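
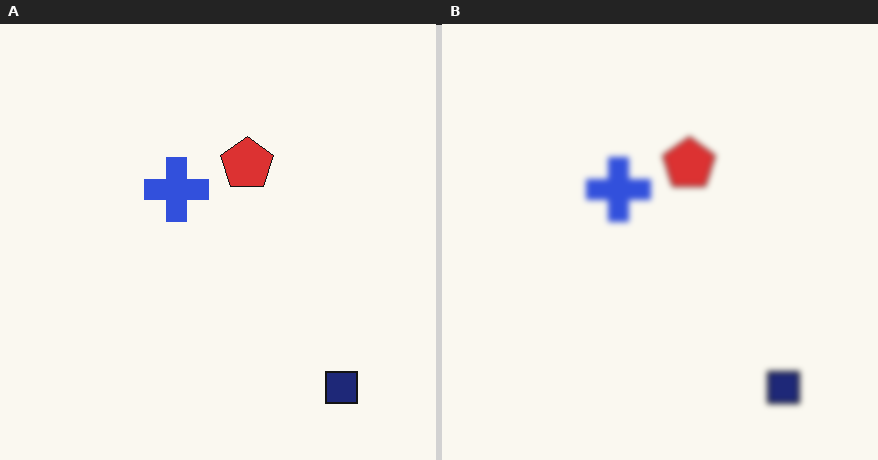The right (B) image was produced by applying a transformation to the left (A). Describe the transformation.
It was moderately blurred.

Shape edges and outlines are uniformly softened across the whole image.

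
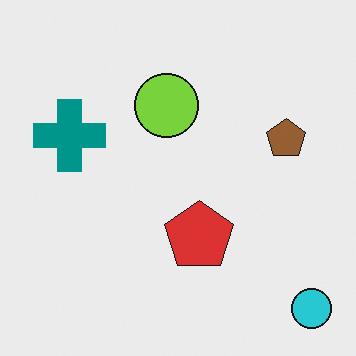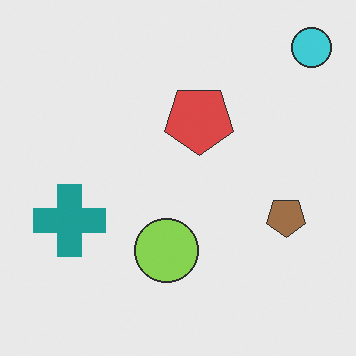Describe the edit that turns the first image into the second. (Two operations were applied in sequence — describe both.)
The second image is the first flipped vertically (top ↔ bottom), then given slightly reduced contrast.

The cyan circle is in the bottom-right of the first image and the top-right of the second — shapes on opposite sides of the horizontal midline have swapped in a mirror flip. Tones are pushed toward mid-grey across the whole image — a global contrast change.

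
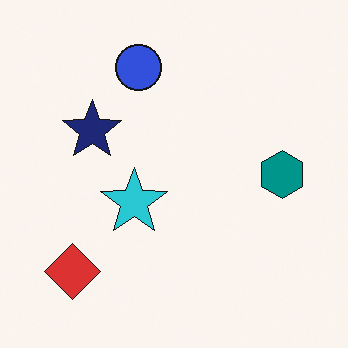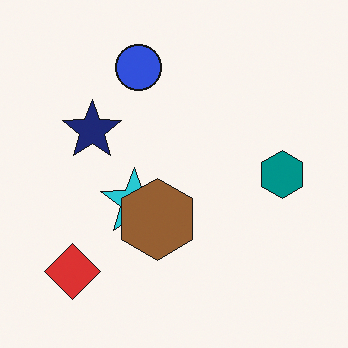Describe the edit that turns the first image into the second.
The second image is the first overlaid with an additional brown hexagon.

A brown hexagon appears in the second image that is absent from the first.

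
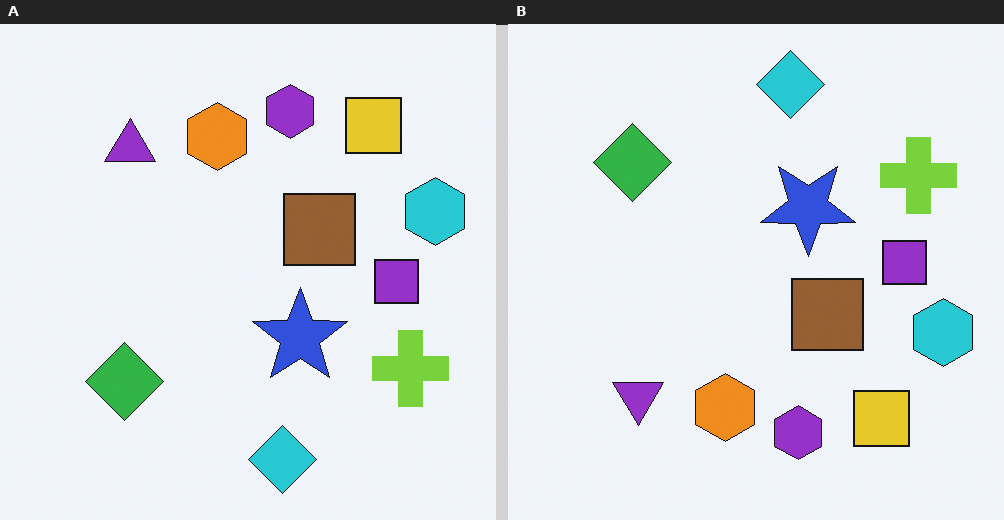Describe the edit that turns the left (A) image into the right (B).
This is the original image flipped vertically (top ↔ bottom).

The cyan diamond is in the bottom of the left (A) image and the top of the right (B) — shapes on opposite sides of the horizontal midline have swapped in a mirror flip.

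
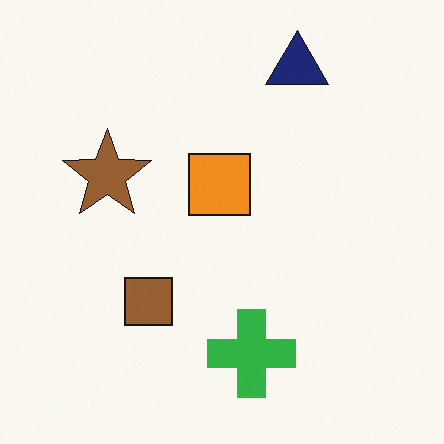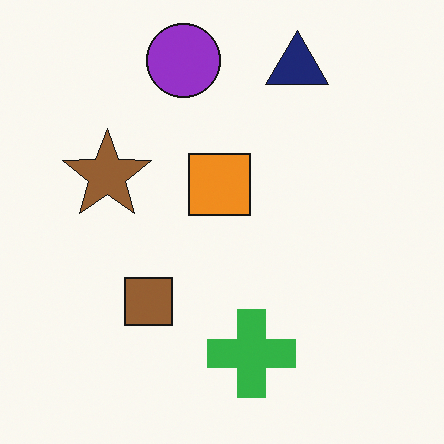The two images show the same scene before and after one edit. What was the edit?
This is the original image overlaid with an additional purple circle.

A purple circle appears in the second image that is absent from the first.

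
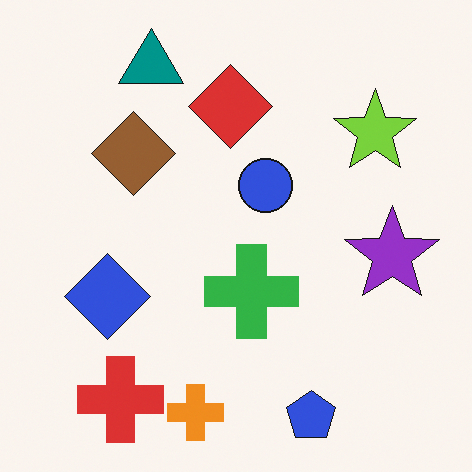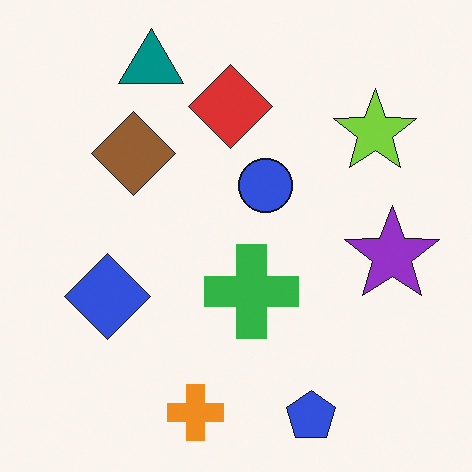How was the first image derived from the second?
The image was overlaid with an additional red cross.

A red cross appears in the first image that is absent from the second.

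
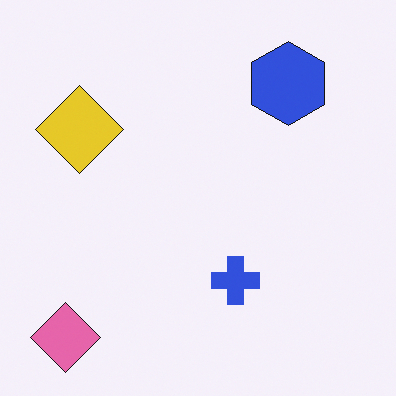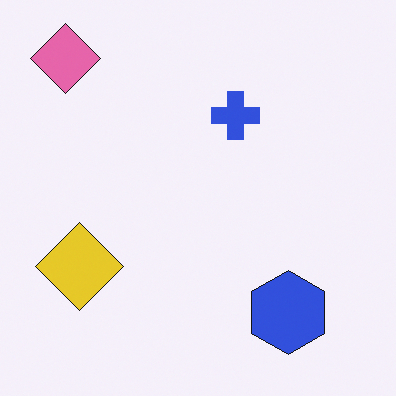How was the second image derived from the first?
The second image is the first flipped vertically (top ↔ bottom).

The pink diamond is in the bottom-left of the first image and the top-left of the second — shapes on opposite sides of the horizontal midline have swapped in a mirror flip.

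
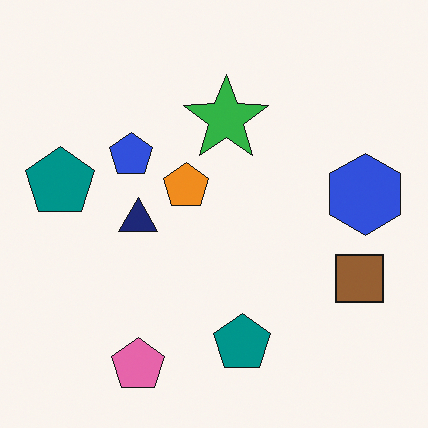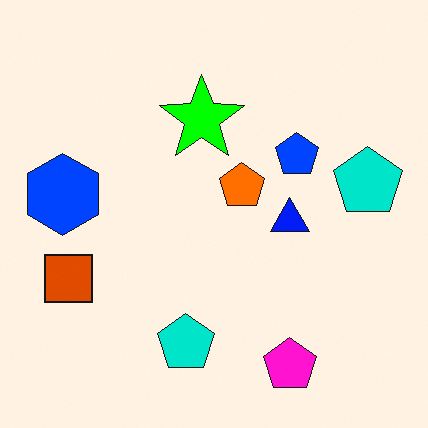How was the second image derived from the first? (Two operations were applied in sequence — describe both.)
The second image is the first heavily oversaturated, then flipped horizontally (left ↔ right).

All colors are more vivid — a global saturation change. The blue hexagon is in the right of the first image and the left of the second — shapes on opposite sides of the vertical midline have swapped in a mirror flip.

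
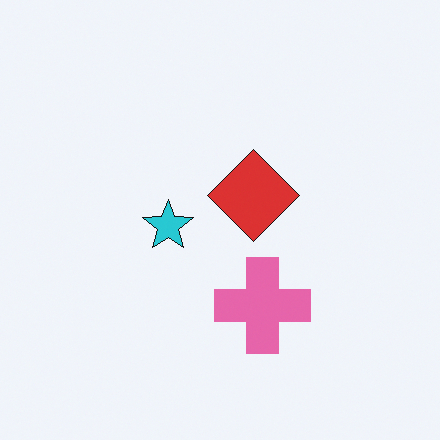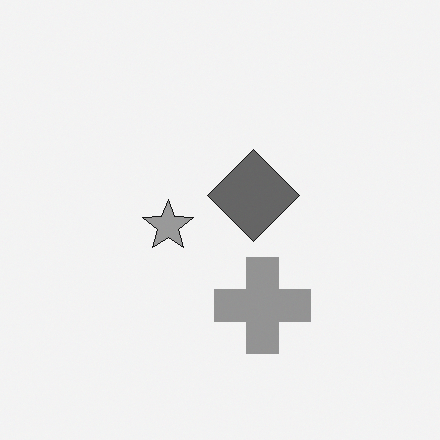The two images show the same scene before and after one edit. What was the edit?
The transformation is: converted to grayscale.

All color is removed — every shape is now a shade of grey.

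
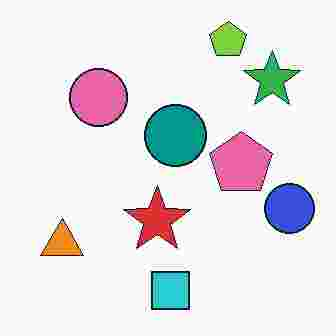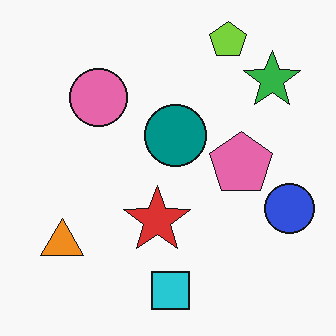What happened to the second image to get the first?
This is the original image heavily JPEG-compressed with obvious blocking artifacts.

Blocky 8×8 compression artifacts appear around shape edges and the flat background shows ringing — characteristic JPEG degradation.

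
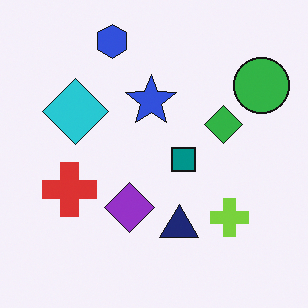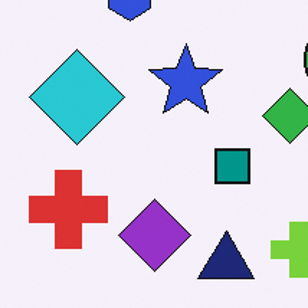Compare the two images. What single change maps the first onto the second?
It was cropped to a modestly smaller region and rescaled.

The visible shapes are larger and the field of view is narrower; shapes near the original edges may be partly or wholly outside the frame — a crop-and-rescale.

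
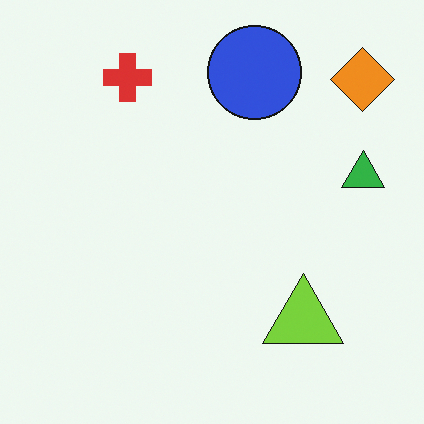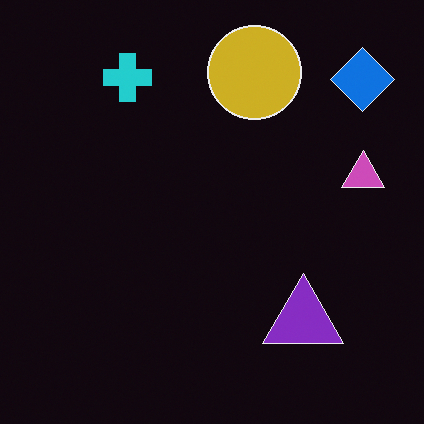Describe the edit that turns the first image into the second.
Color-inverted (negative).

The light background has become dark and every shape's color is its complement — a photographic negative.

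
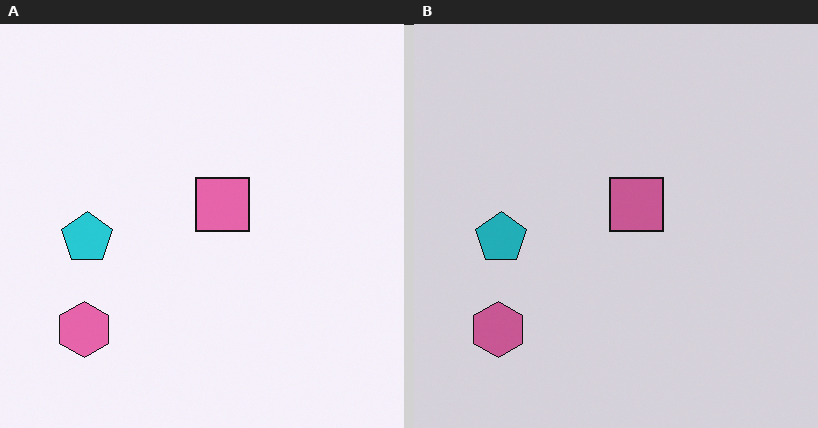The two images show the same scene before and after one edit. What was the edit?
The image was slightly darkened.

Every pixel — background and shapes alike — is uniformly darkened.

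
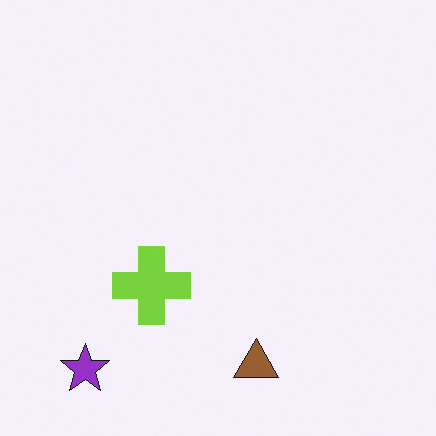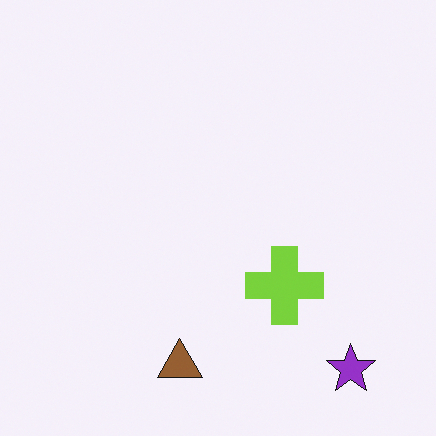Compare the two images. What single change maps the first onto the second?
The image was flipped horizontally (left ↔ right).

The purple star is in the bottom-left of the first image and the bottom-right of the second — shapes on opposite sides of the vertical midline have swapped in a mirror flip.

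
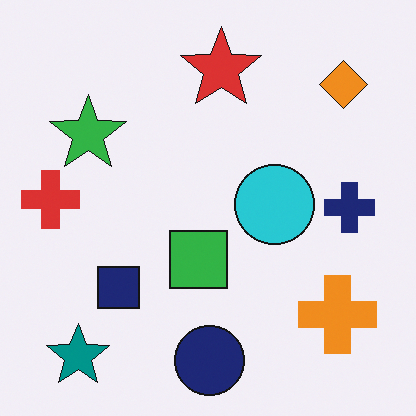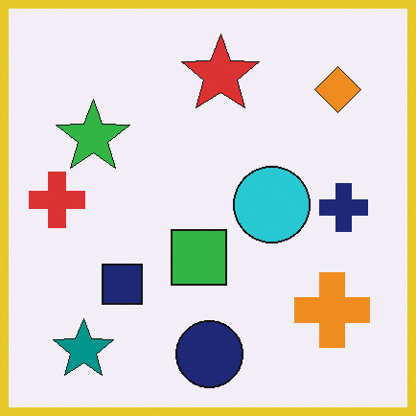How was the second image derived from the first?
The transformation is: framed with a yellow border.

A solid yellow frame runs around the edge of the second image, with the content slightly shrunk inside it.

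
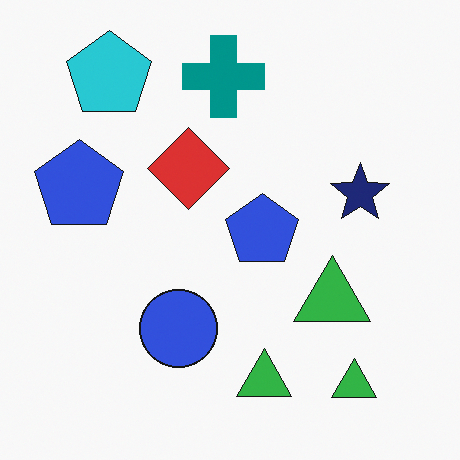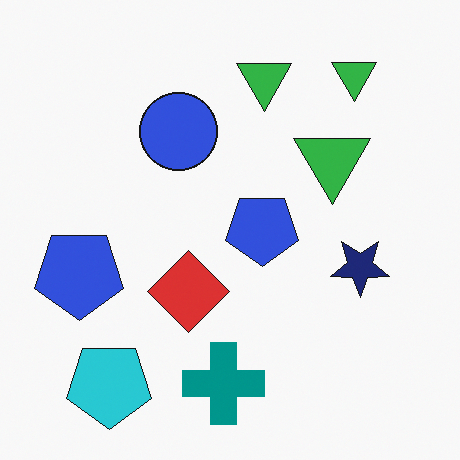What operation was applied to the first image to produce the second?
Flipped vertically (top ↔ bottom).

The cyan pentagon is in the top-left of the first image and the bottom-left of the second — shapes on opposite sides of the horizontal midline have swapped in a mirror flip.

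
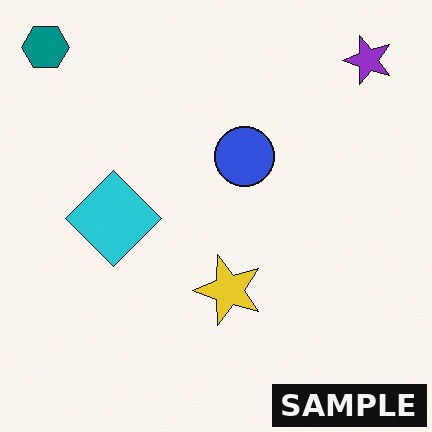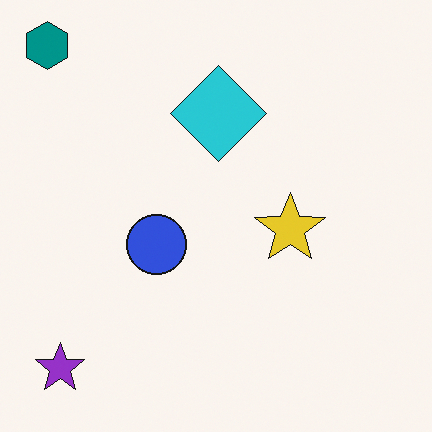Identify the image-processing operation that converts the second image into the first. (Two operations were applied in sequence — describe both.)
The first image is the second transposed (reflected across the top-left ↔ bottom-right diagonal), then watermarked with the text "SAMPLE" in the lower-right corner.

Shapes have swapped their row and column positions — what was in the top-right is now in the bottom-left — a diagonal reflection. A dark label reading "SAMPLE" appears in the lower-right corner.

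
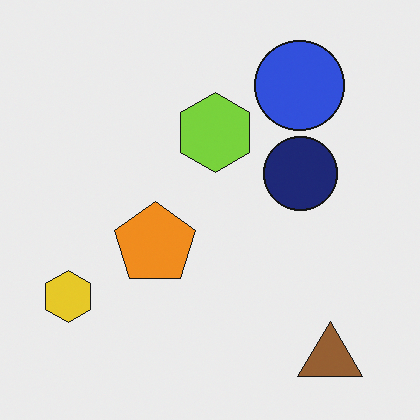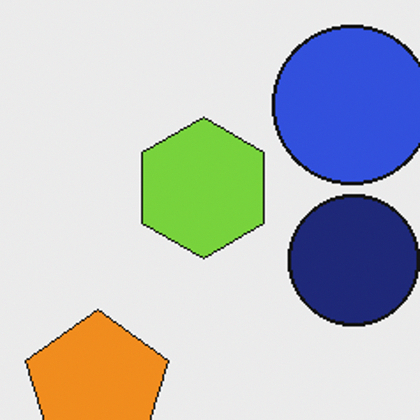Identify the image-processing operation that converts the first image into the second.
The transformation is: cropped to a noticeably smaller region and rescaled.

The visible shapes are larger and the field of view is narrower; shapes near the original edges may be partly or wholly outside the frame — a crop-and-rescale.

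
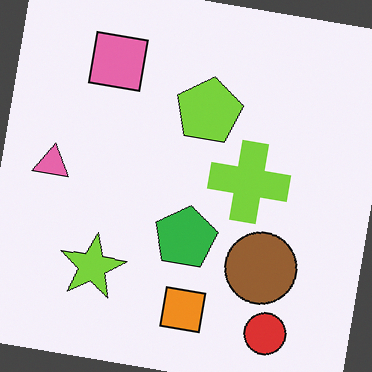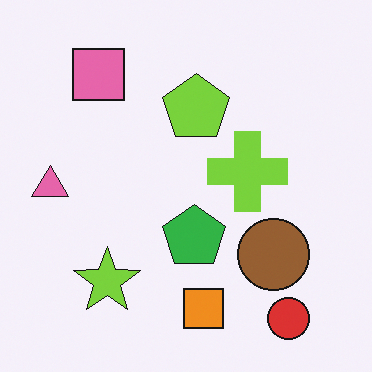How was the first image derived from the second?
This is the original image rotated clockwise by a small amount.

Every shape is tilted by the same angle and the image corners show triangular fill wedges — a whole-image rotation by a non-right angle.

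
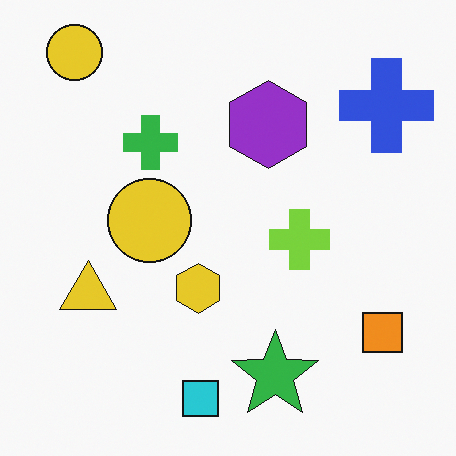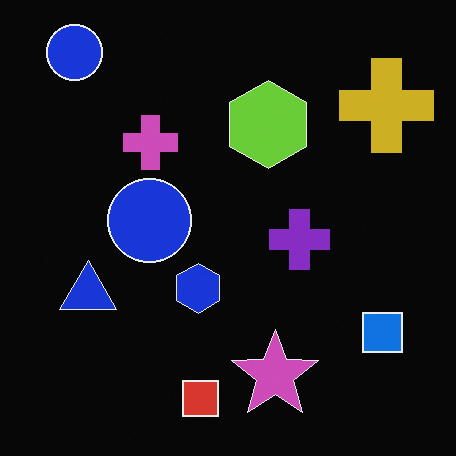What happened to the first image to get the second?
The image was color-inverted (negative).

The light background has become dark and every shape's color is its complement — a photographic negative.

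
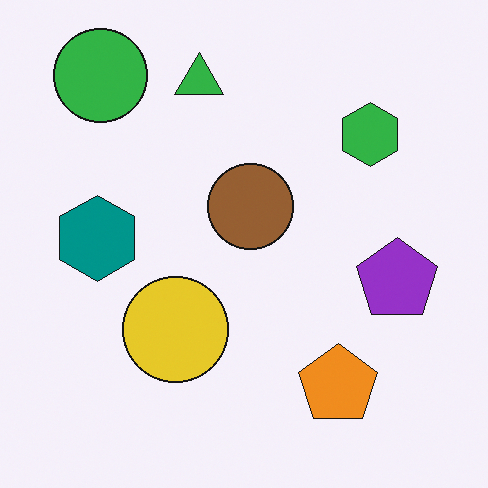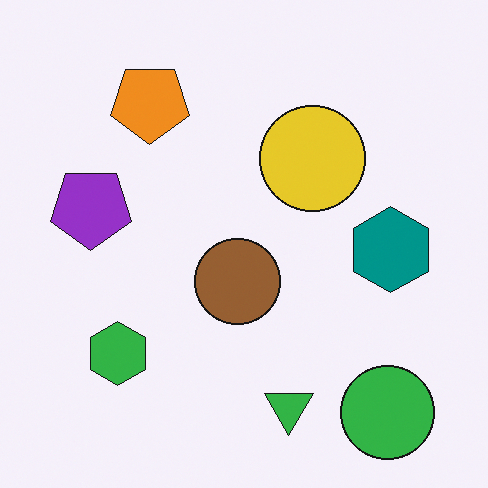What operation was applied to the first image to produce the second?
The second image is the first rotated 180°.

The green circle sits in the top-left of the first image and the bottom-right of the second — consistent with a whole-image 180° rotation.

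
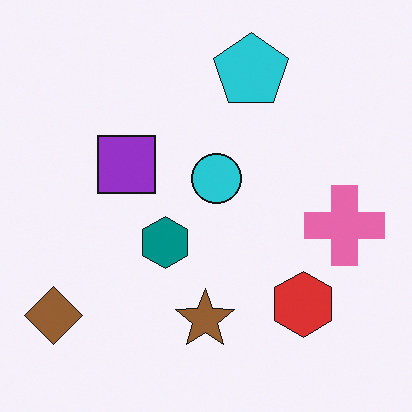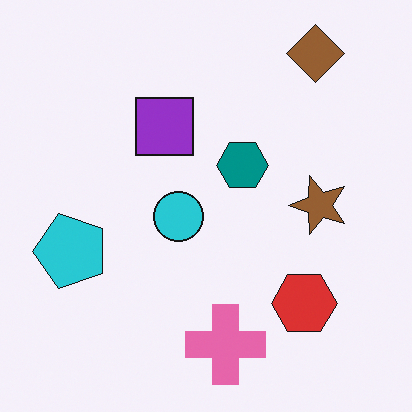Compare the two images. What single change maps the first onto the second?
It was transposed (reflected across the top-left ↔ bottom-right diagonal).

Shapes have swapped their row and column positions — what was in the top-right is now in the bottom-left — a diagonal reflection.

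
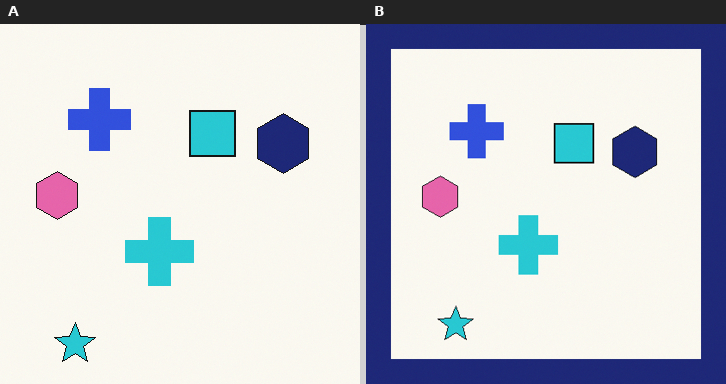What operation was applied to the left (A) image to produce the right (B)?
The image was framed with a navy border.

A solid navy frame runs around the edge of the right (B) image, with the content slightly shrunk inside it.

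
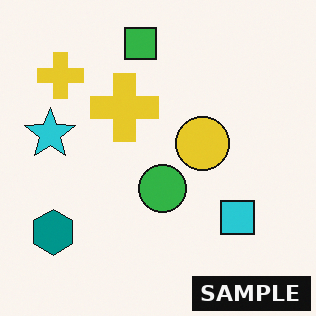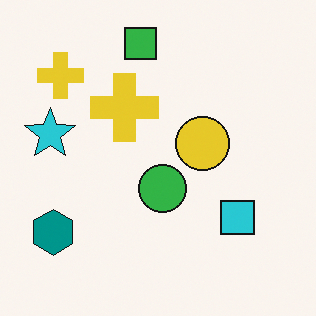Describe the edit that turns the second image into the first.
This is the original image watermarked with the text "SAMPLE" in the lower-right corner.

A dark label reading "SAMPLE" appears in the lower-right corner.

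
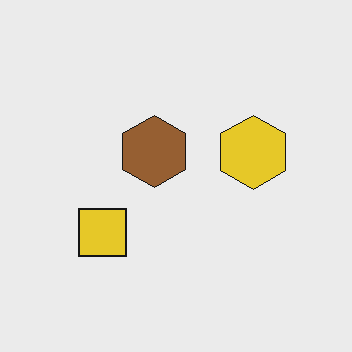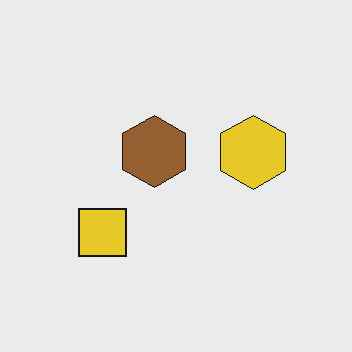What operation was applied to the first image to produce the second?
The image was JPEG-compressed with visible artifacts.

Blocky 8×8 compression artifacts appear around shape edges and the flat background shows ringing — characteristic JPEG degradation.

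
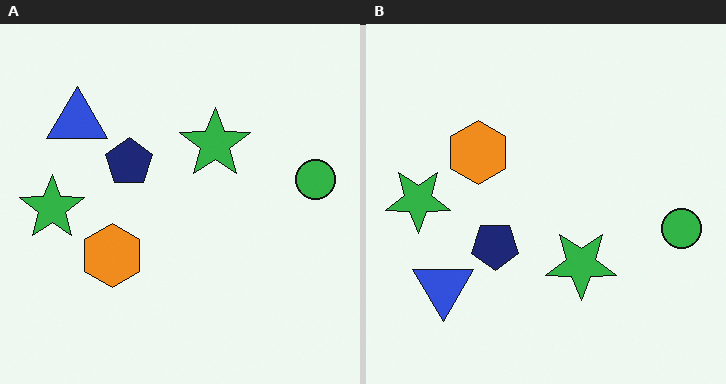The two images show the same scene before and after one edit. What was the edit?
The right (B) image is the left (A) flipped vertically (top ↔ bottom).

The blue triangle is in the top-left of the left (A) image and the bottom-left of the right (B) — shapes on opposite sides of the horizontal midline have swapped in a mirror flip.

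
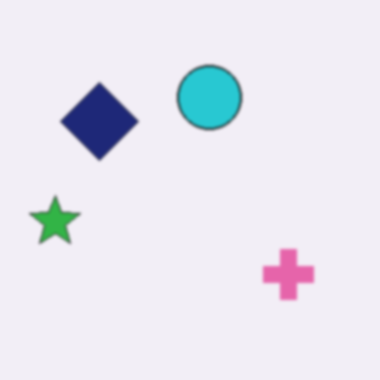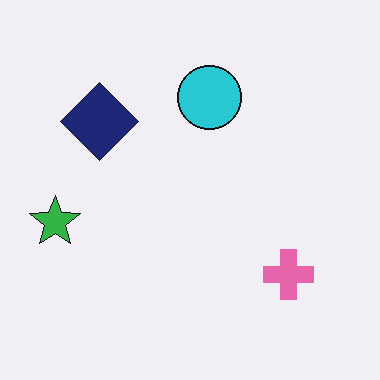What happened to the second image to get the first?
The image was given a subtle gaussian blur.

Shape edges and outlines are uniformly softened across the whole image.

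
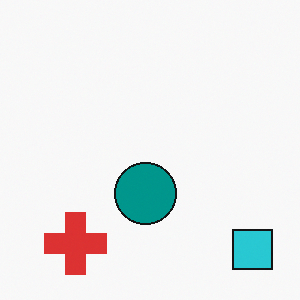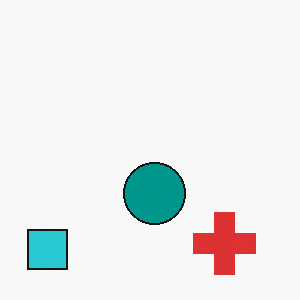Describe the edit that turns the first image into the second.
The image was flipped horizontally (left ↔ right).

The cyan square is in the bottom-right of the first image and the bottom-left of the second — shapes on opposite sides of the vertical midline have swapped in a mirror flip.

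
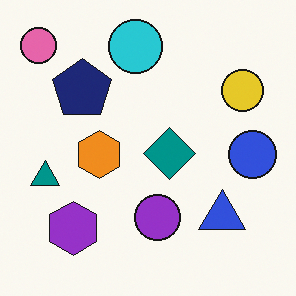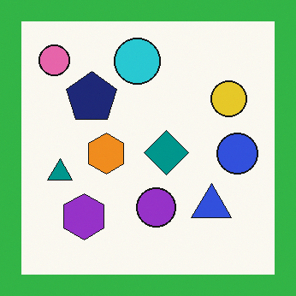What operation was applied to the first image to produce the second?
The transformation is: framed with a green border.

A solid green frame runs around the edge of the second image, with the content slightly shrunk inside it.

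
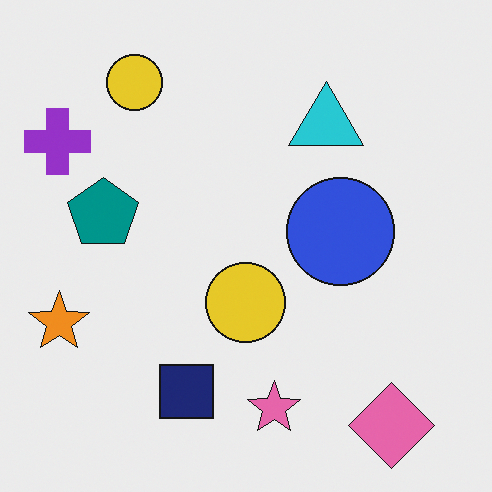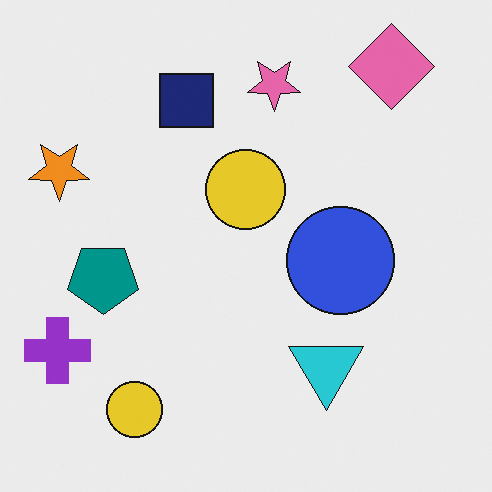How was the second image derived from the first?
It was flipped vertically (top ↔ bottom).

The pink diamond is in the bottom-right of the first image and the top-right of the second — shapes on opposite sides of the horizontal midline have swapped in a mirror flip.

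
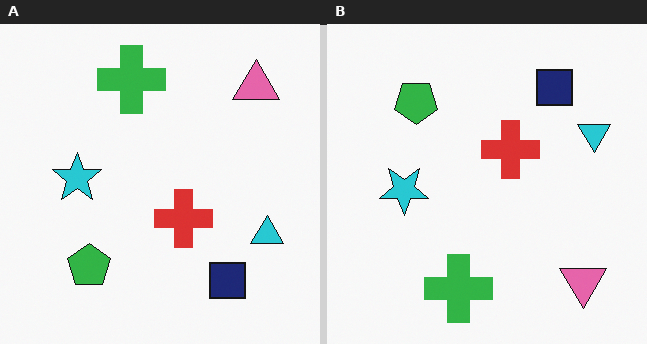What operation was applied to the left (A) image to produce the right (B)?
The right (B) image is the left (A) flipped vertically (top ↔ bottom).

The green cross is in the top of the left (A) image and the bottom of the right (B) — shapes on opposite sides of the horizontal midline have swapped in a mirror flip.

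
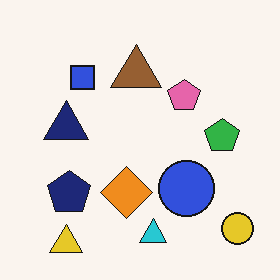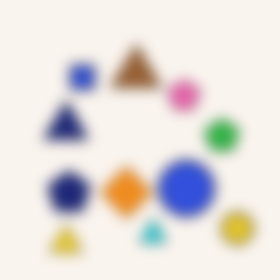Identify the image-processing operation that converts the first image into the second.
The second image is the first heavily blurred.

Shape edges and outlines are uniformly softened across the whole image.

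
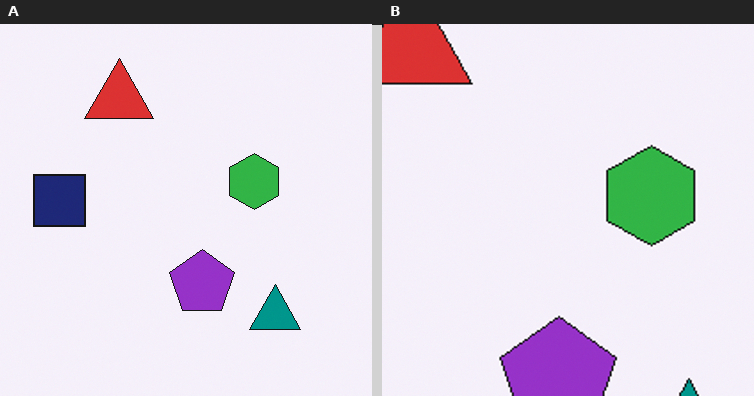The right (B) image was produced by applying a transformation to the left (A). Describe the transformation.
It was cropped to a noticeably smaller region and rescaled.

The visible shapes are larger and the field of view is narrower; shapes near the original edges may be partly or wholly outside the frame — a crop-and-rescale.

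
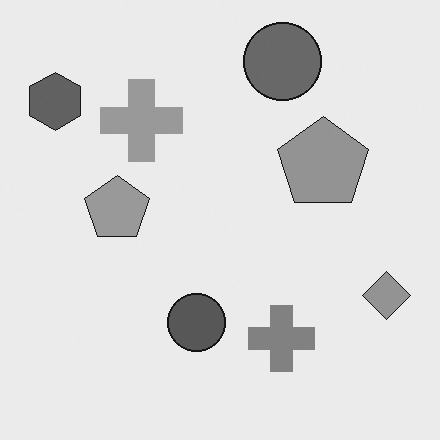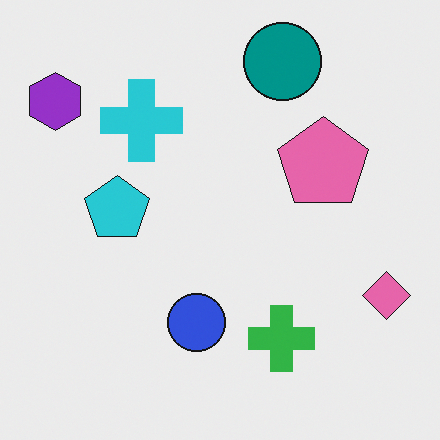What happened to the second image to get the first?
It was converted to grayscale.

All color is removed — every shape is now a shade of grey.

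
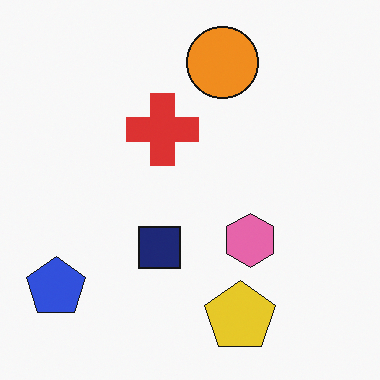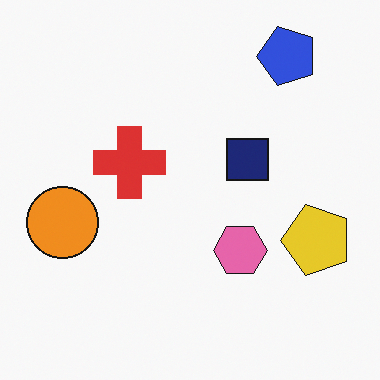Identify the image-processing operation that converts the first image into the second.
Transposed (reflected across the top-left ↔ bottom-right diagonal).

Shapes have swapped their row and column positions — what was in the top-right is now in the bottom-left — a diagonal reflection.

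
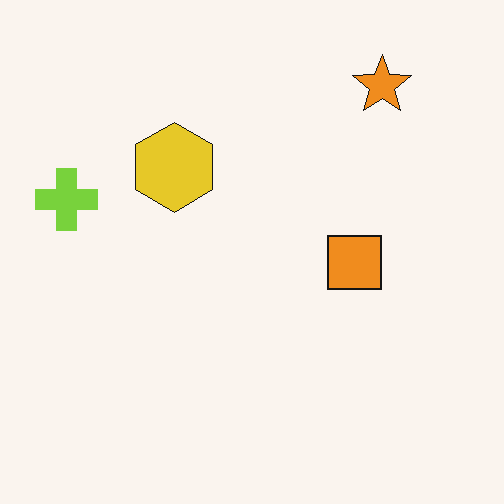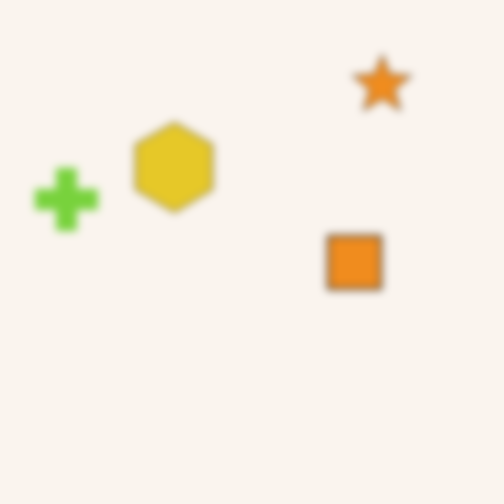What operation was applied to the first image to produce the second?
The second image is the first noticeably gaussian-blurred.

Shape edges and outlines are uniformly softened across the whole image.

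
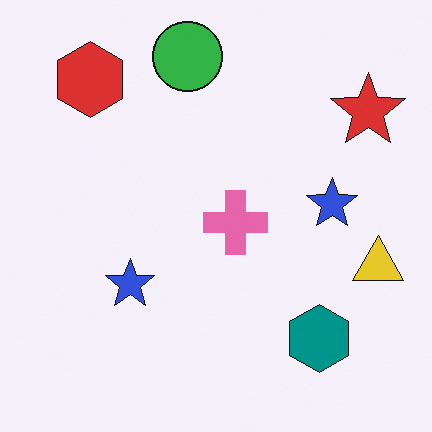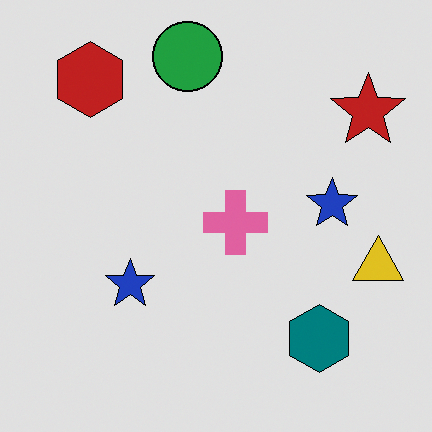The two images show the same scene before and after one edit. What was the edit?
Posterized to a reduced palette.

Each flat color has snapped to a coarser quantized level — most visibly, the near-white background has dropped to a flat grey.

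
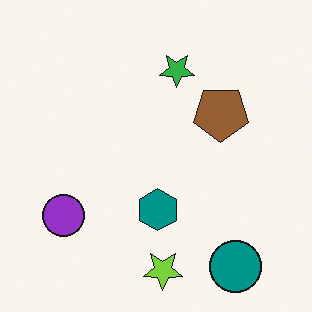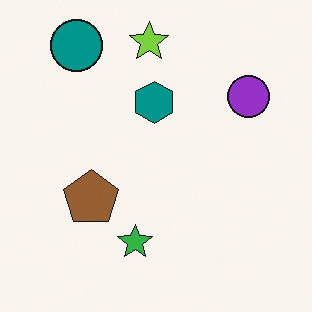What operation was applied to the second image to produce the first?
The transformation is: rotated 180°.

The teal circle sits in the top-left of the second image and the bottom-right of the first — consistent with a whole-image 180° rotation.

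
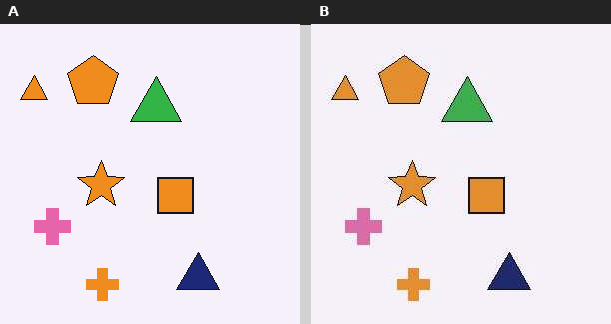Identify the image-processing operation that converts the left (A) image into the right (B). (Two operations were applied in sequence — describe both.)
The right (B) image is the left (A) JPEG-compressed with visible artifacts, then slightly desaturated.

Blocky 8×8 compression artifacts appear around shape edges and the flat background shows ringing — characteristic JPEG degradation. All colors are more muted and greyish — a global saturation change.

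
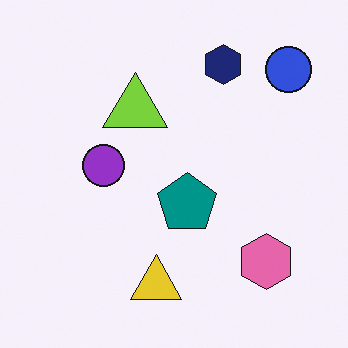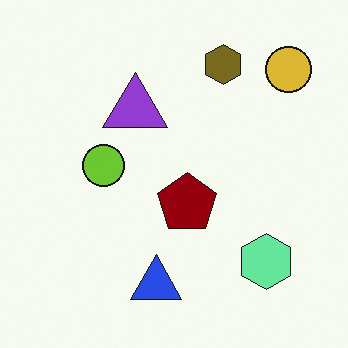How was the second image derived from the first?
This is the original image hue-shifted by a large amount.

Every shape's color has rotated by the same amount around the hue wheel — a uniform hue shift.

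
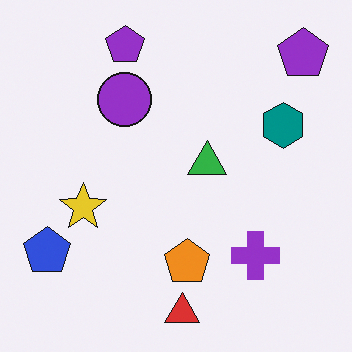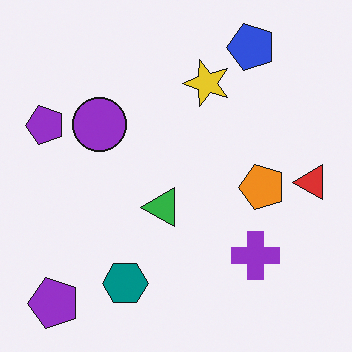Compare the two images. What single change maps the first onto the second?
This is the original image transposed (reflected across the top-left ↔ bottom-right diagonal).

Shapes have swapped their row and column positions — what was in the top-right is now in the bottom-left — a diagonal reflection.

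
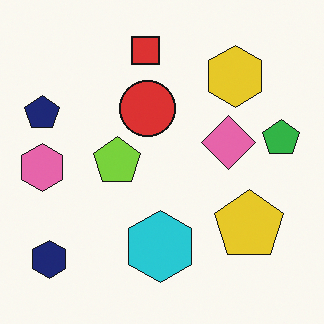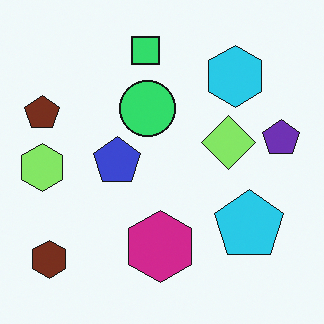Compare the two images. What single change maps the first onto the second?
The transformation is: hue-shifted noticeably.

Every shape's color has rotated by the same amount around the hue wheel — a uniform hue shift.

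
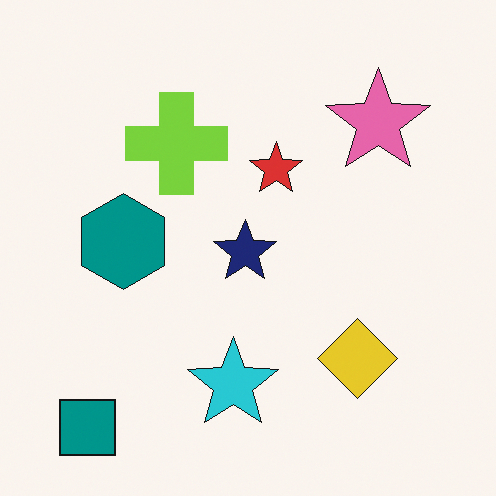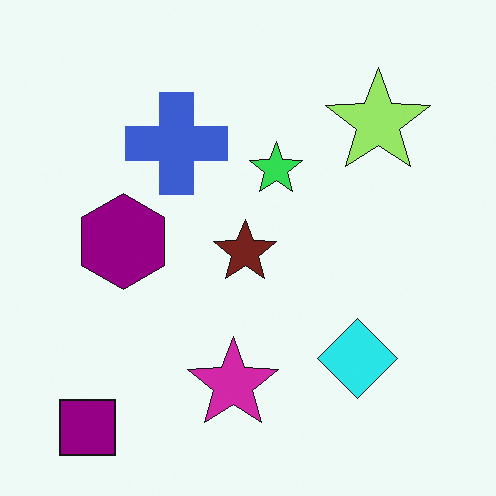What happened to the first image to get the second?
It was hue-shifted by a moderate amount.

Every shape's color has rotated by the same amount around the hue wheel — a uniform hue shift.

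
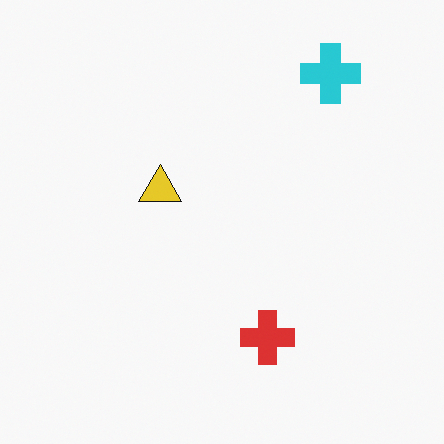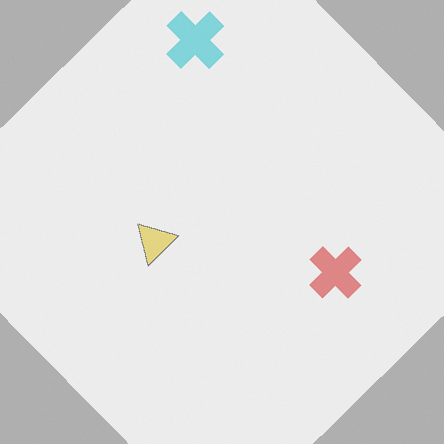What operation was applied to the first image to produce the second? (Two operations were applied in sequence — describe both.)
This is the original image rotated counter-clockwise by a large amount — several tens of degrees, then washed out (contrast reduced).

Every shape is tilted by the same angle and the image corners show triangular fill wedges — a whole-image rotation by a non-right angle. Tones are pushed toward mid-grey across the whole image — a global contrast change.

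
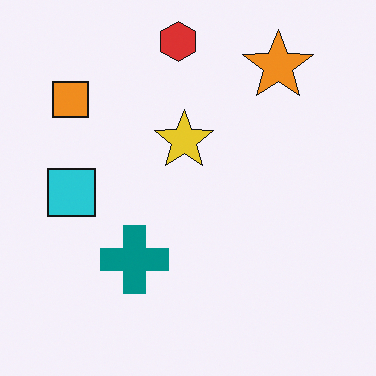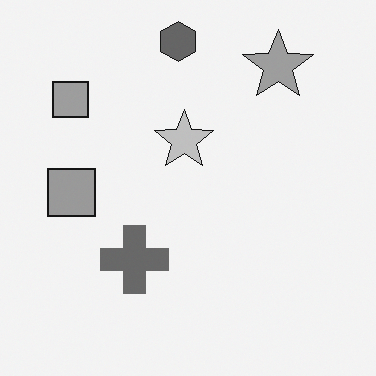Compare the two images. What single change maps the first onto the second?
The image was converted to grayscale.

All color is removed — every shape is now a shade of grey.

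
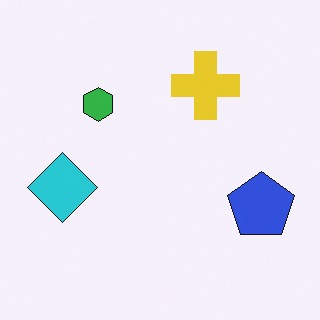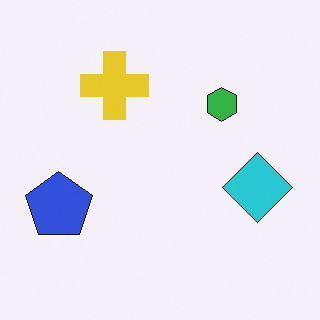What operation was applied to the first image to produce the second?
Flipped horizontally (left ↔ right).

The blue pentagon is in the right of the first image and the left of the second — shapes on opposite sides of the vertical midline have swapped in a mirror flip.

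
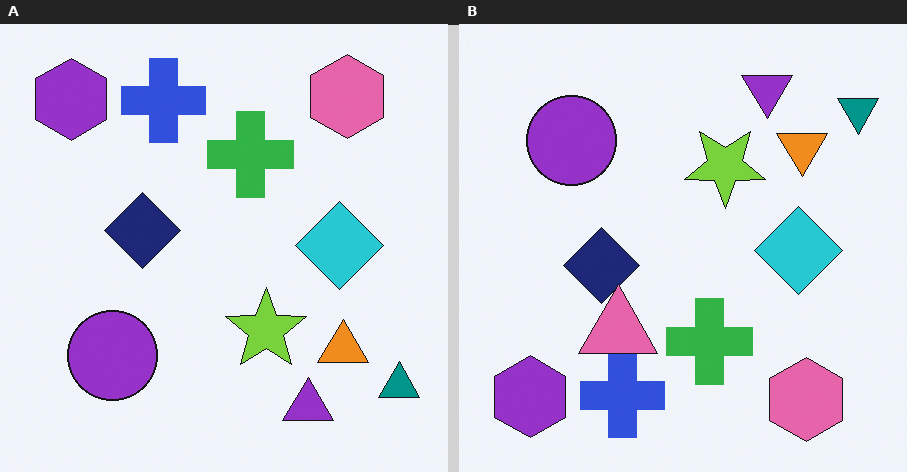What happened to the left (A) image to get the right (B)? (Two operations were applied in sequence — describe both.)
Flipped vertically (top ↔ bottom), then overlaid with an additional pink triangle.

The purple triangle is in the bottom-right of the left (A) image and the top-right of the right (B) — shapes on opposite sides of the horizontal midline have swapped in a mirror flip. A pink triangle appears in the right (B) image that is absent from the left (A).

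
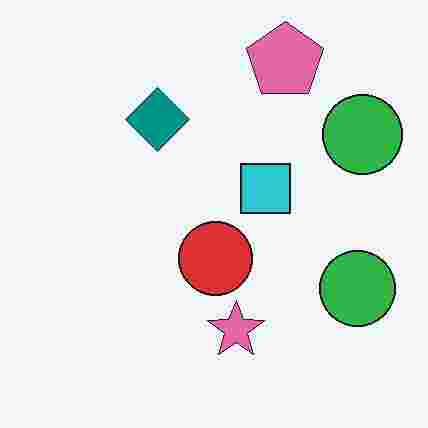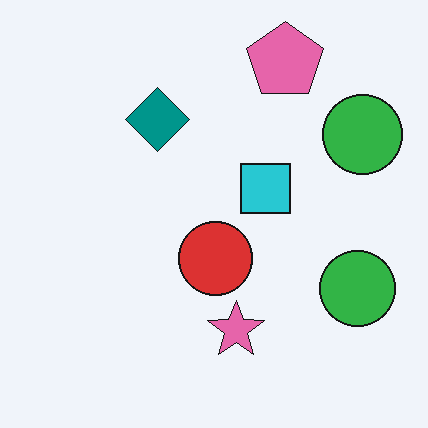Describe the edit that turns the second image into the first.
It was heavily JPEG-compressed with obvious blocking artifacts.

Blocky 8×8 compression artifacts appear around shape edges and the flat background shows ringing — characteristic JPEG degradation.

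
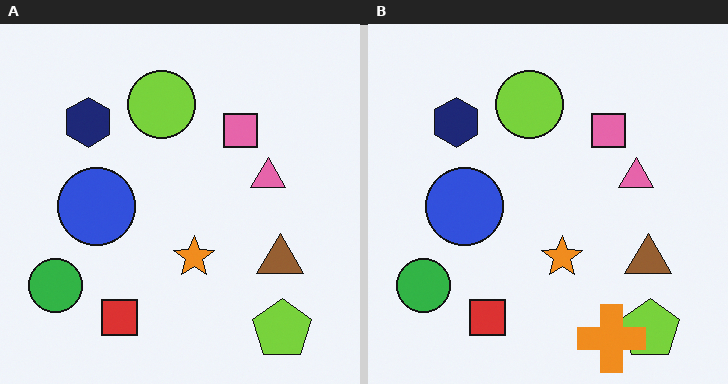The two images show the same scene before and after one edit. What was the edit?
Overlaid with an additional orange cross.

An orange cross appears in the right (B) image that is absent from the left (A).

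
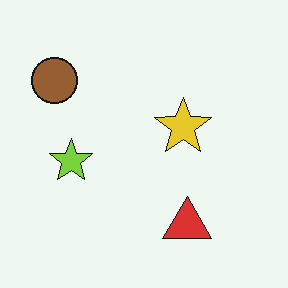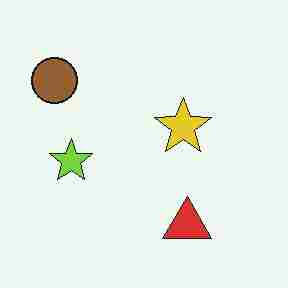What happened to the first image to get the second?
The second image is the first heavily JPEG-compressed with obvious blocking artifacts.

Blocky 8×8 compression artifacts appear around shape edges and the flat background shows ringing — characteristic JPEG degradation.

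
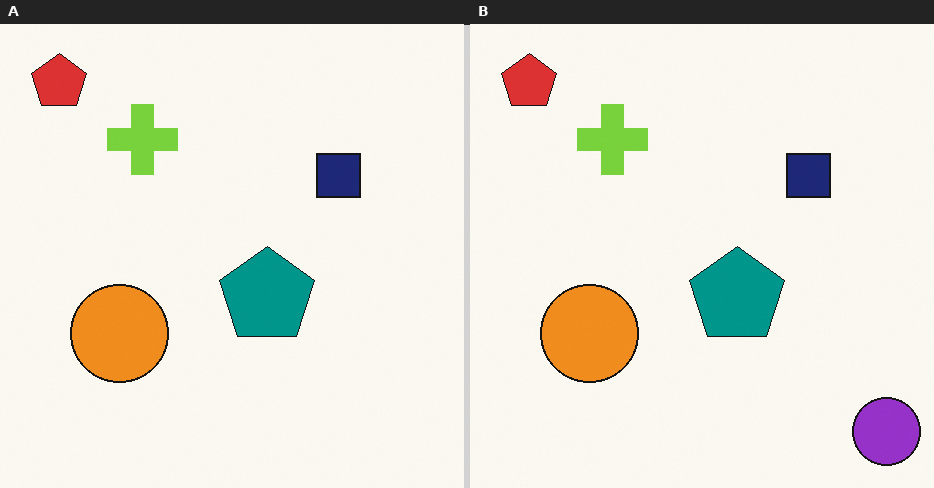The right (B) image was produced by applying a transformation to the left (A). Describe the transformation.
It was overlaid with an additional purple circle.

A purple circle appears in the right (B) image that is absent from the left (A).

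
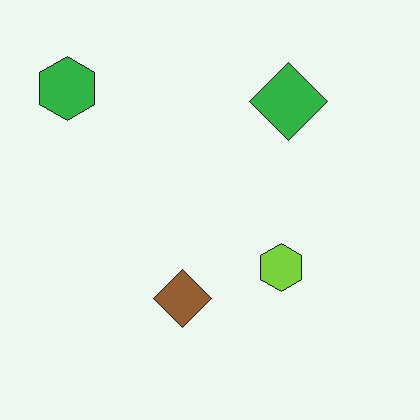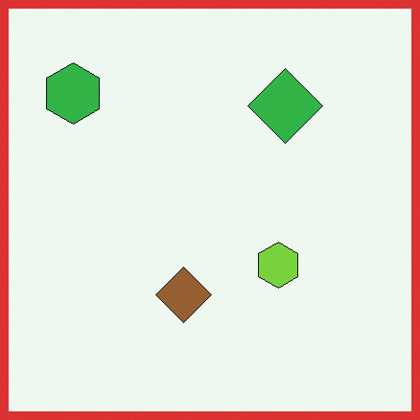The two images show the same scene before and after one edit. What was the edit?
The second image is the first framed with a red border.

A solid red frame runs around the edge of the second image, with the content slightly shrunk inside it.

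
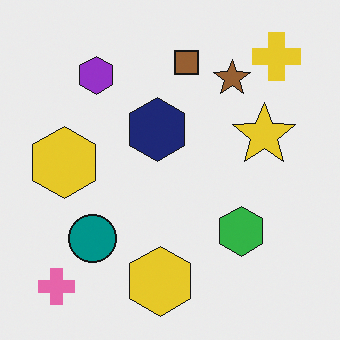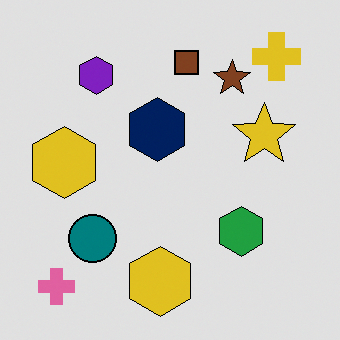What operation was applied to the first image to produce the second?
Posterized to a reduced palette.

Each flat color has snapped to a coarser quantized level — most visibly, the near-white background has dropped to a flat grey.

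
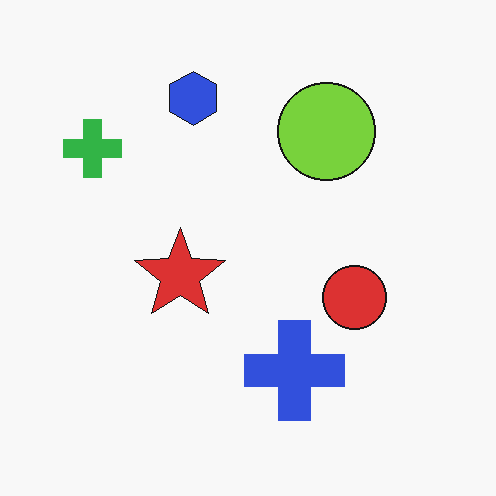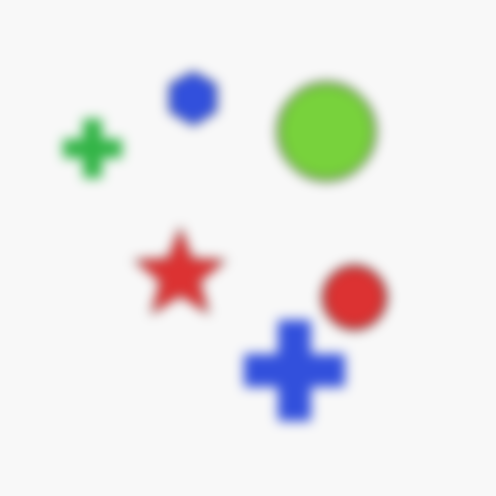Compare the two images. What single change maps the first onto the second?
It was heavily blurred.

Shape edges and outlines are uniformly softened across the whole image.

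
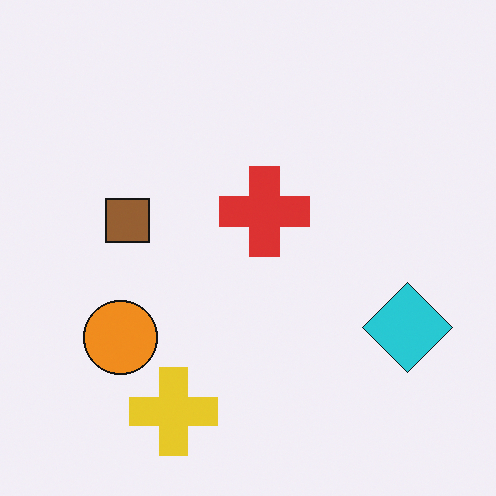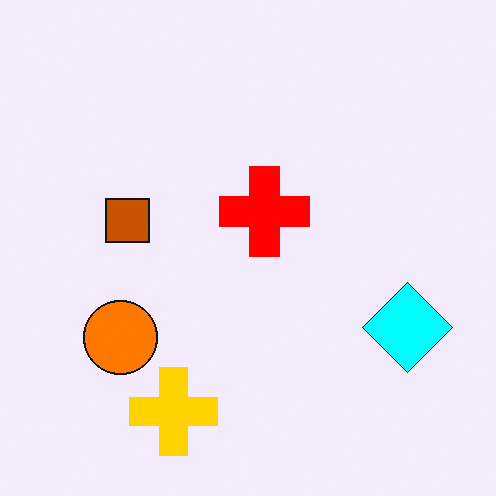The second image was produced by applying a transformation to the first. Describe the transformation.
It was made much more vivid (saturation change).

All colors are more vivid — a global saturation change.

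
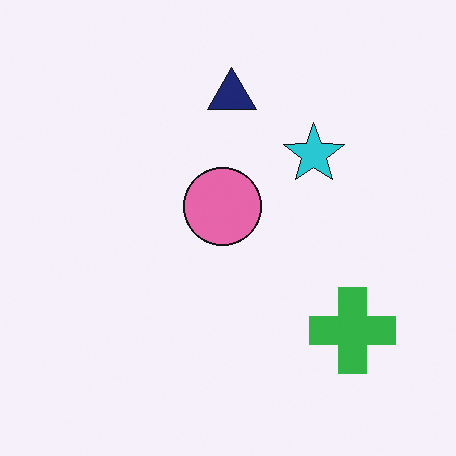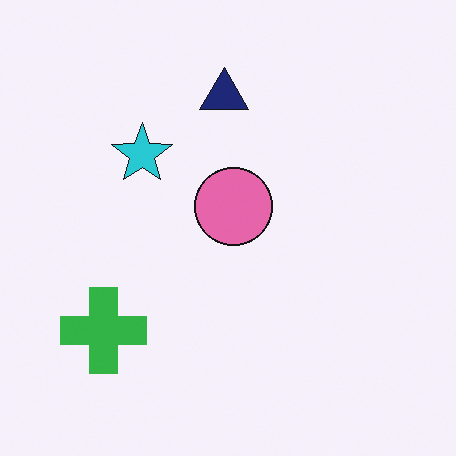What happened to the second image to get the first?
Flipped horizontally (left ↔ right).

The green cross is in the bottom-left of the second image and the bottom-right of the first — shapes on opposite sides of the vertical midline have swapped in a mirror flip.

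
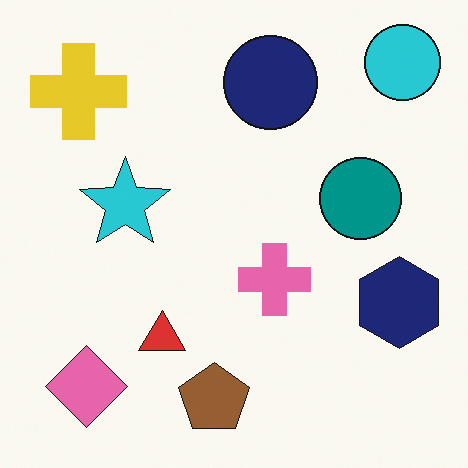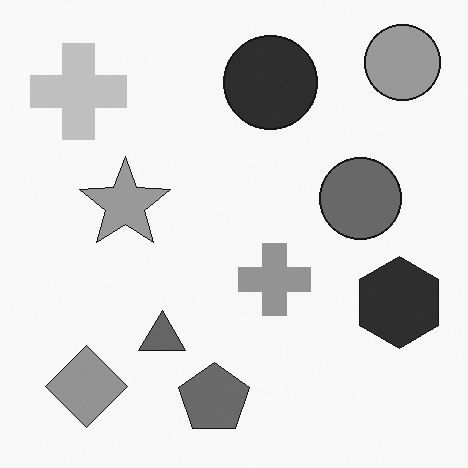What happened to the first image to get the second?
It was converted to grayscale.

All color is removed — every shape is now a shade of grey.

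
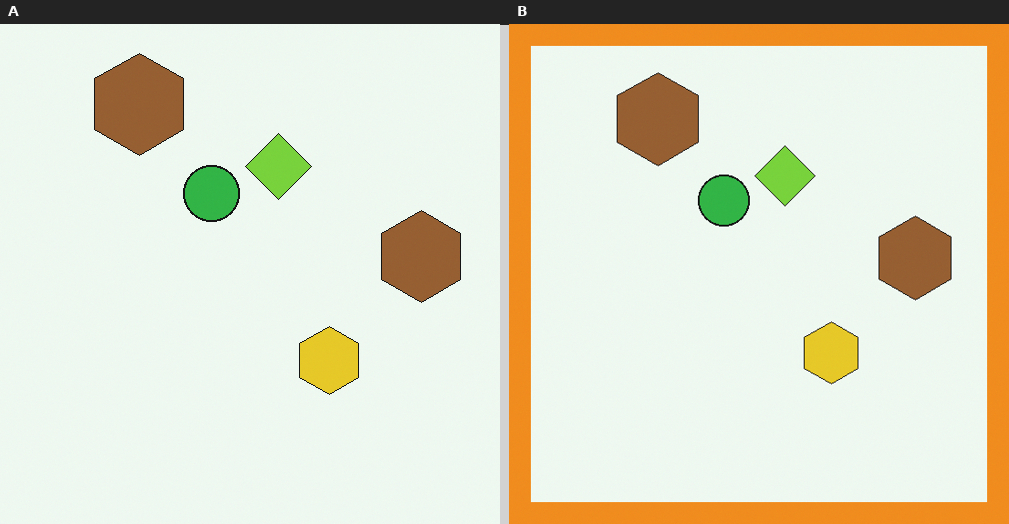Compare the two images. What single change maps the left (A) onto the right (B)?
The image was framed with a orange border.

A solid orange frame runs around the edge of the right (B) image, with the content slightly shrunk inside it.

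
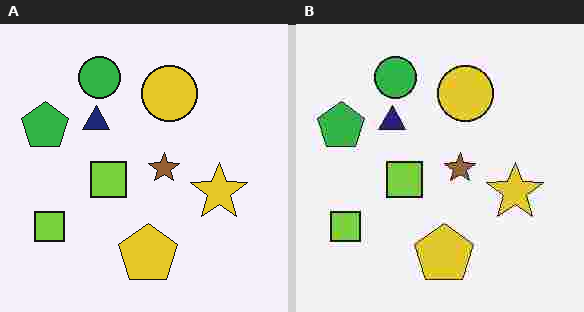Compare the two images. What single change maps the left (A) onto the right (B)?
It was degraded with heavy JPEG compression.

Blocky 8×8 compression artifacts appear around shape edges and the flat background shows ringing — characteristic JPEG degradation.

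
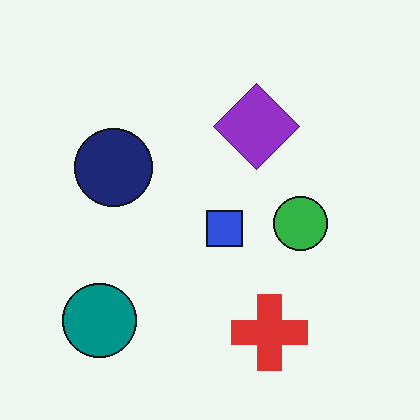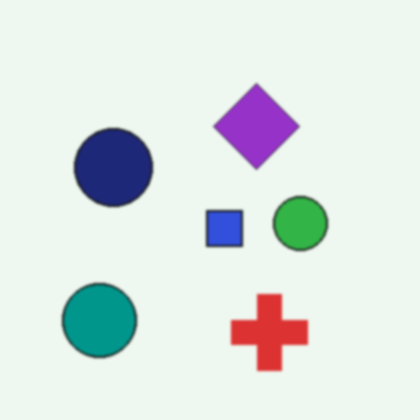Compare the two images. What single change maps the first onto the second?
The image was given a subtle gaussian blur.

Shape edges and outlines are uniformly softened across the whole image.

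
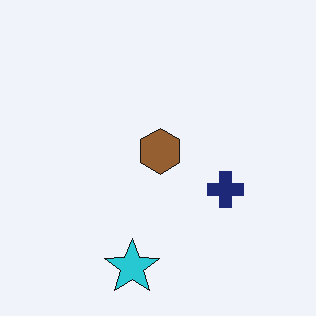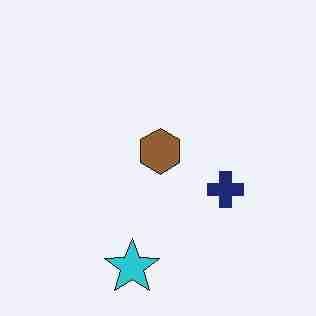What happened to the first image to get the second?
The second image is the first heavily JPEG-compressed with obvious blocking artifacts.

Blocky 8×8 compression artifacts appear around shape edges and the flat background shows ringing — characteristic JPEG degradation.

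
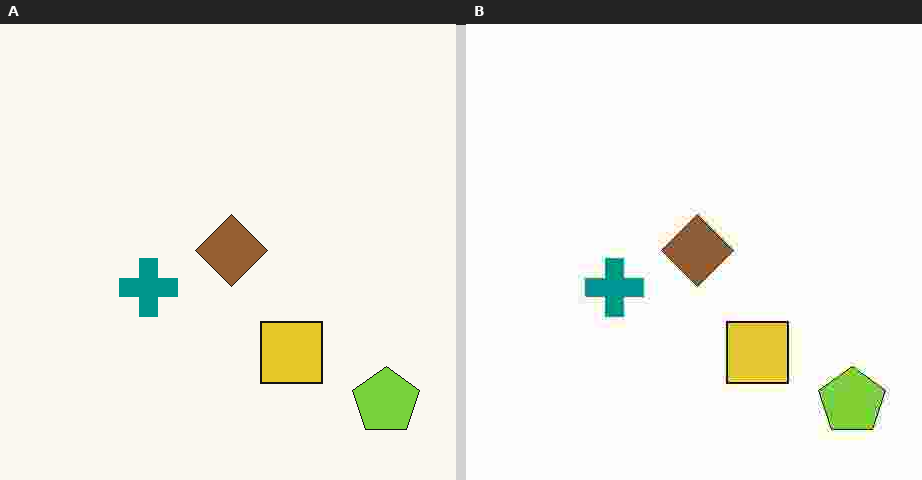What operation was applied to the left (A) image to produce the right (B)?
Degraded with heavy JPEG compression.

Blocky 8×8 compression artifacts appear around shape edges and the flat background shows ringing — characteristic JPEG degradation.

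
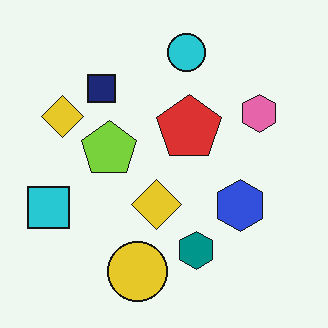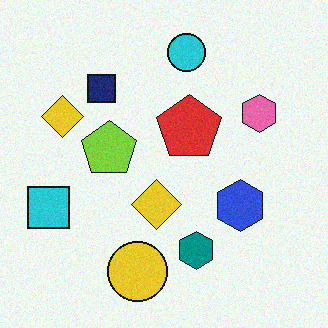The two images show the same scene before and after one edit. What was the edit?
Degraded with light additive noise.

Random speckle covers the whole image, including the flat background.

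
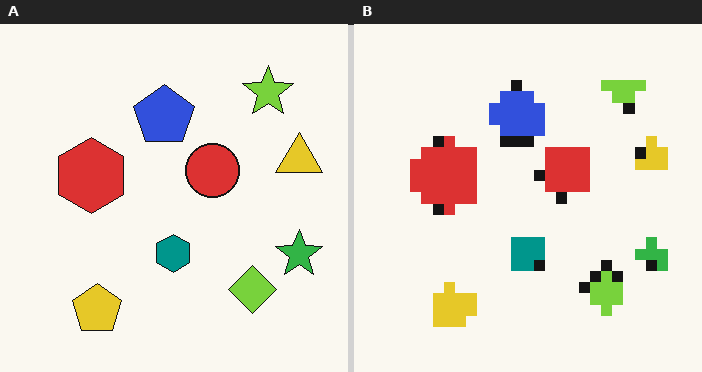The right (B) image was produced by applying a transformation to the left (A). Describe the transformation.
Coarsely pixelated.

Shapes are reduced to large square blocks; fine edges and outlines are lost — a downscale-then-upscale (mosaic) effect.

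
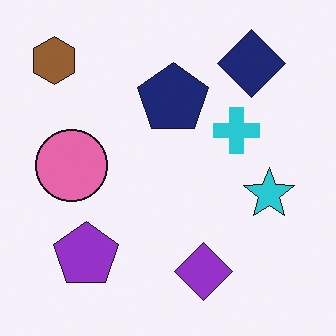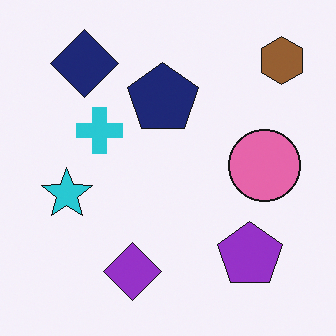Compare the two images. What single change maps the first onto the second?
The second image is the first flipped horizontally (left ↔ right).

The brown hexagon is in the top-left of the first image and the top-right of the second — shapes on opposite sides of the vertical midline have swapped in a mirror flip.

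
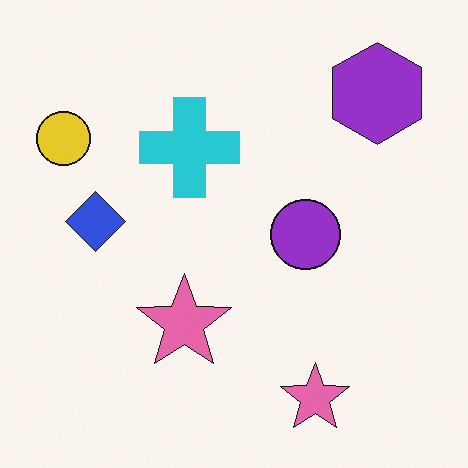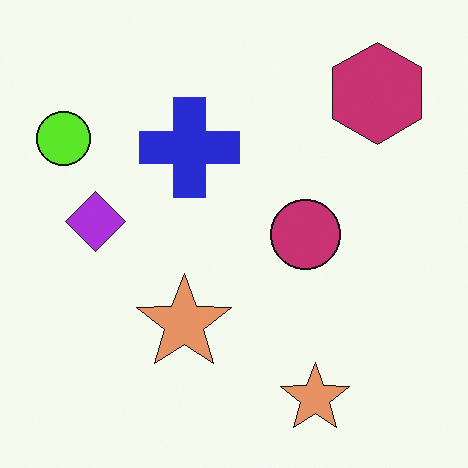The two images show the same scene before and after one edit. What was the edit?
The image was hue-shifted slightly.

Every shape's color has rotated by the same amount around the hue wheel — a uniform hue shift.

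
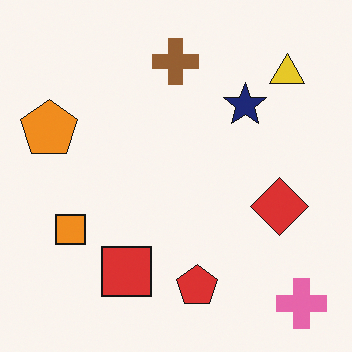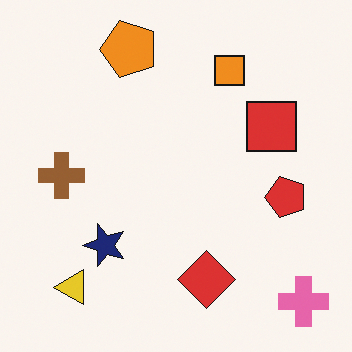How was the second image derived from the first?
It was transposed (reflected across the top-left ↔ bottom-right diagonal).

Shapes have swapped their row and column positions — what was in the top-right is now in the bottom-left — a diagonal reflection.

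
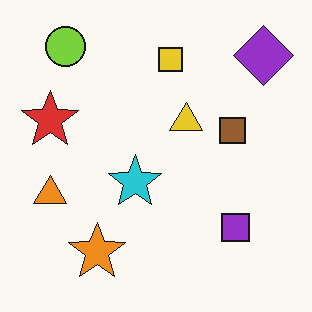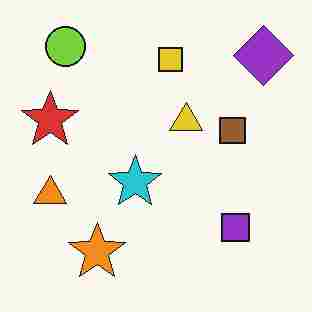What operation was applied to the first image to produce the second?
It was degraded with heavy JPEG compression.

Blocky 8×8 compression artifacts appear around shape edges and the flat background shows ringing — characteristic JPEG degradation.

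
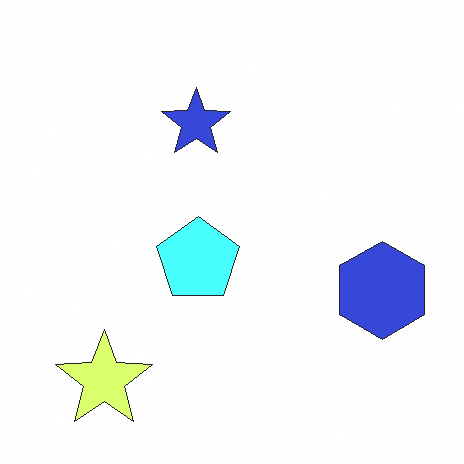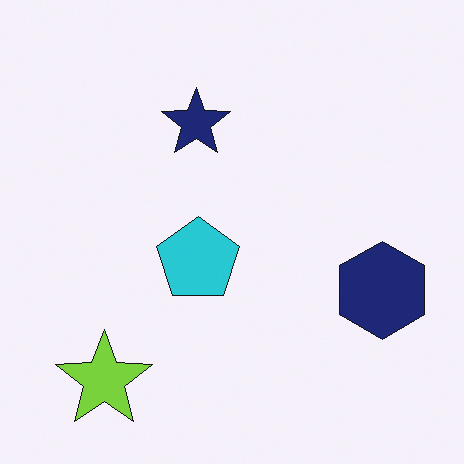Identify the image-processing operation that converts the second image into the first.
This is the original image brightened a lot.

Every pixel — background and shapes alike — is uniformly brightened.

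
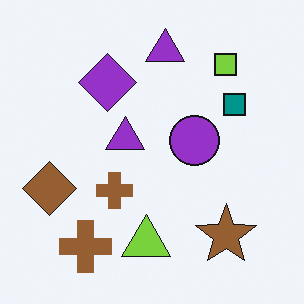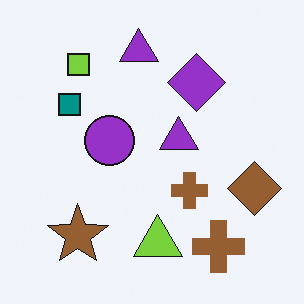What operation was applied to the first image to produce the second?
Flipped horizontally (left ↔ right).

The brown diamond is in the left of the first image and the right of the second — shapes on opposite sides of the vertical midline have swapped in a mirror flip.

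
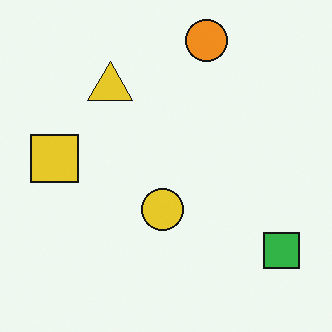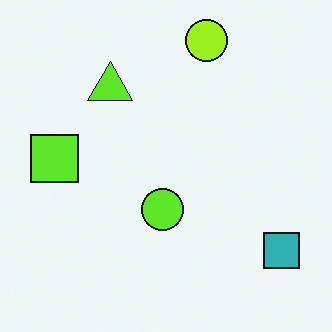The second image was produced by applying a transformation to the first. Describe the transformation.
The transformation is: hue-shifted by a small amount.

Every shape's color has rotated by the same amount around the hue wheel — a uniform hue shift.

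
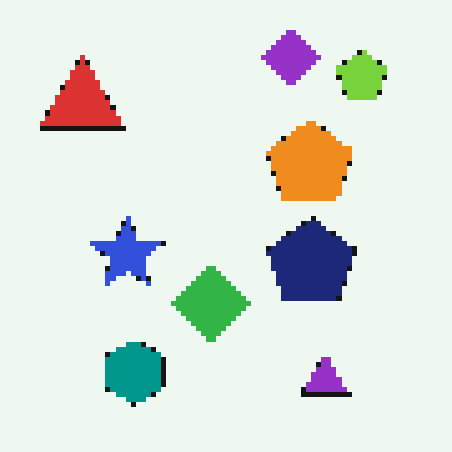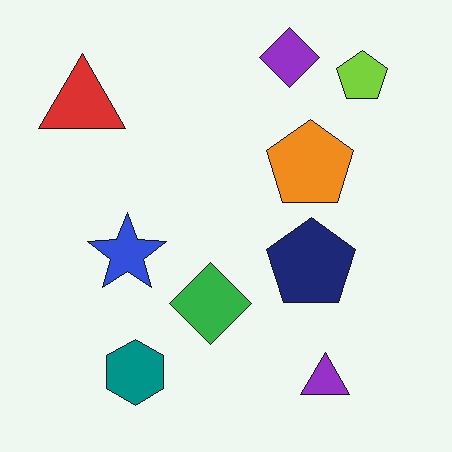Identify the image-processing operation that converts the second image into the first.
It was lightly pixelated (a mild mosaic effect).

Shapes are reduced to large square blocks; fine edges and outlines are lost — a downscale-then-upscale (mosaic) effect.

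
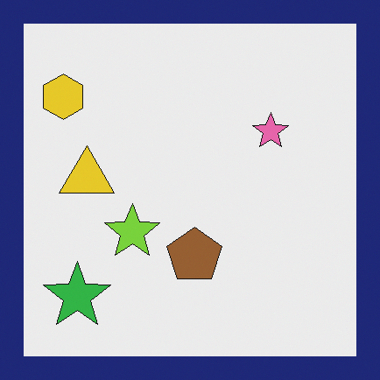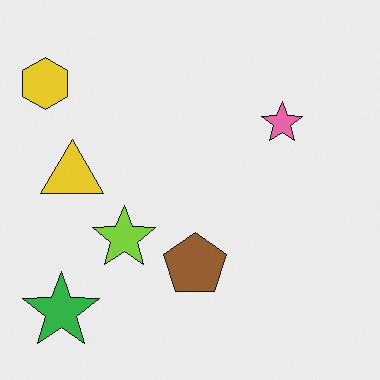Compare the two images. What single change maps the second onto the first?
This is the original image framed with a navy border.

A solid navy frame runs around the edge of the first image, with the content slightly shrunk inside it.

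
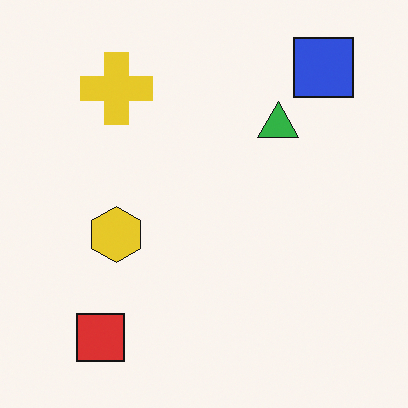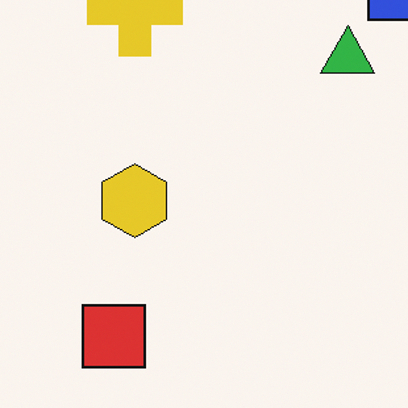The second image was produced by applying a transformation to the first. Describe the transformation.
The image was cropped slightly and scaled back up.

The visible shapes are larger and the field of view is narrower; shapes near the original edges may be partly or wholly outside the frame — a crop-and-rescale.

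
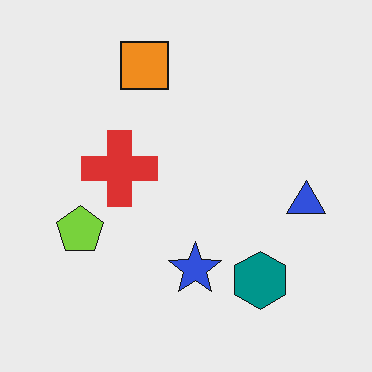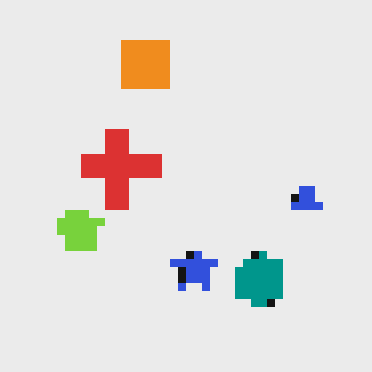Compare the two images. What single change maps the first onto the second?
The second image is the first moderately pixelated.

Shapes are reduced to large square blocks; fine edges and outlines are lost — a downscale-then-upscale (mosaic) effect.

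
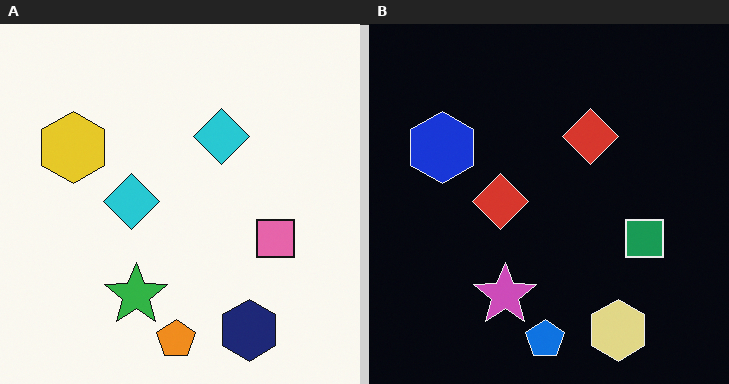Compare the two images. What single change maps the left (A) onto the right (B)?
It was color-inverted (negative).

The light background has become dark and every shape's color is its complement — a photographic negative.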